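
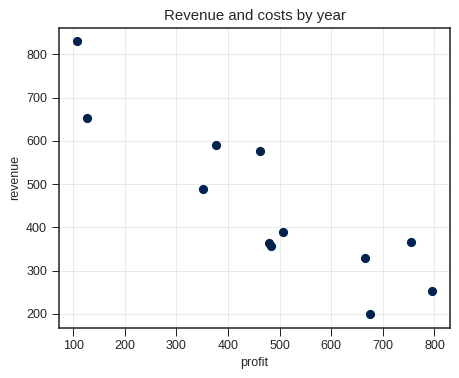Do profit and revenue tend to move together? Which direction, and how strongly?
negative, strong

Points are negatively correlated; strong (|r| ≈ 0.9).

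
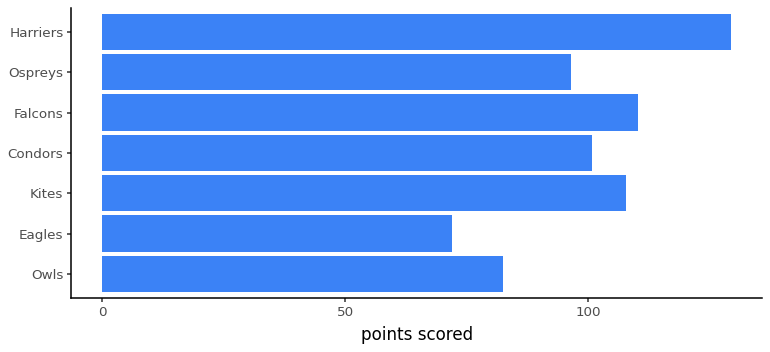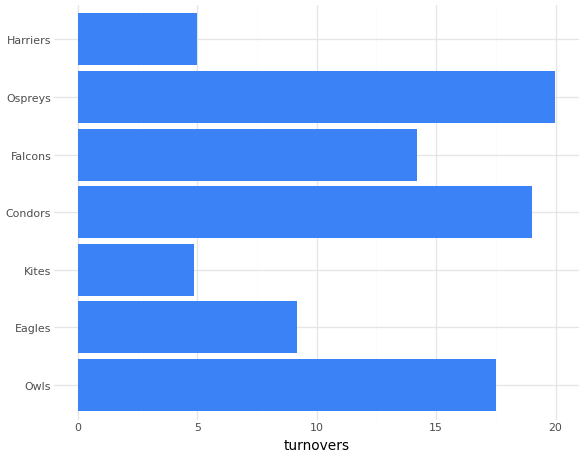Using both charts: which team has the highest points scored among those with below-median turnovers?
Chart 2 median turnovers ≈ 14; below-median teams: Eagles, Kites, Harriers. Among those, Harriers has the highest points scored (≈ 120).

Harriers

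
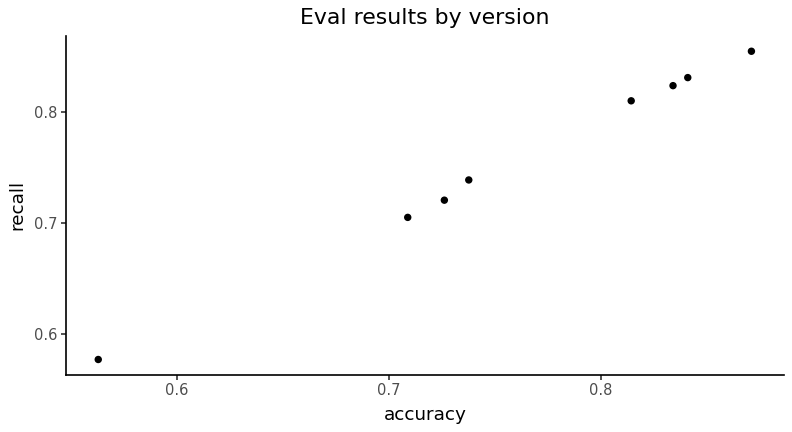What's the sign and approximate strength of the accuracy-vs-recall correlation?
positive, strong

Points are positively correlated; strong (|r| ≈ 1.0).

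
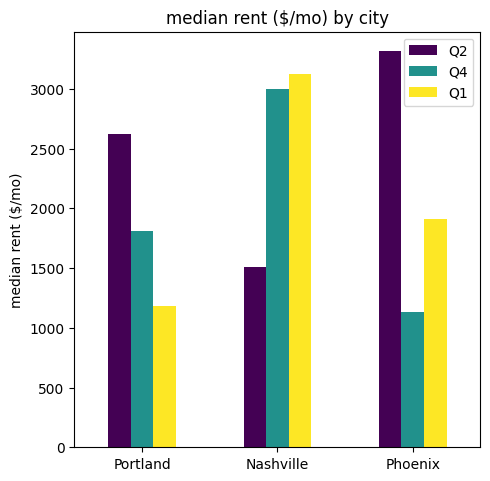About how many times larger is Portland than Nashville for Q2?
Portland ≈ 2500, Nashville ≈ 1500; 2500/1500 ≈ 1.67.

≈ 1.67×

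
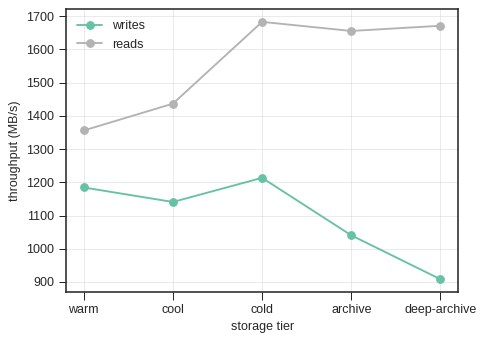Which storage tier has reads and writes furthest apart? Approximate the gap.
deep-archive: reads ≈ 1700, writes ≈ 900 → gap ≈ 800. Next-largest (archive) is only ≈ 700.

deep-archive, ≈ 800 MB/s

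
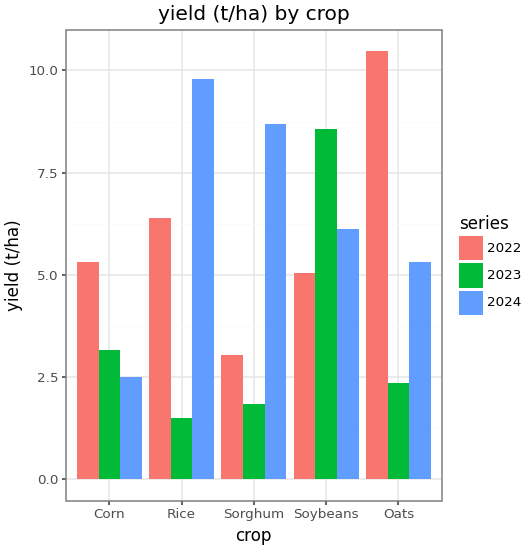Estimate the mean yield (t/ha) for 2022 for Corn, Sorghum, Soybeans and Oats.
≈ 6

(5 + 3 + 5 + 10) / 4 ≈ 6.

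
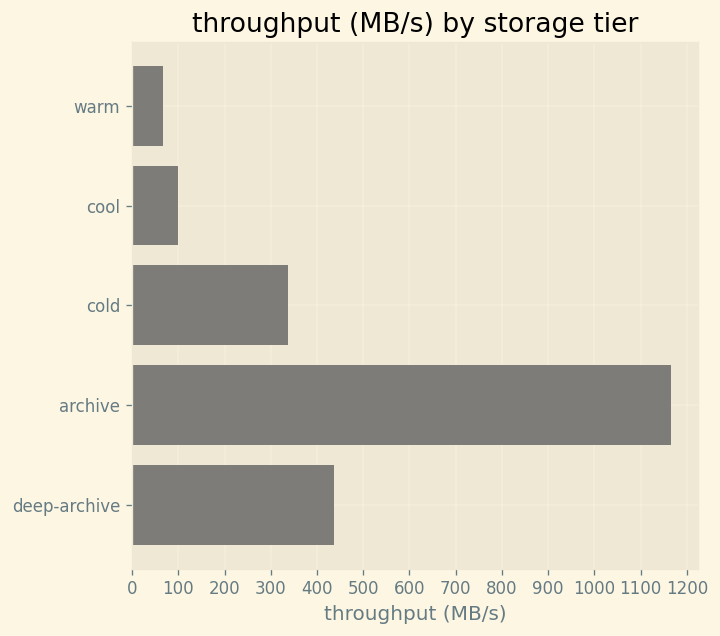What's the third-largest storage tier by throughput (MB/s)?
Top 4: archive ≈ 1200, deep-archive ≈ 400, cold ≈ 300, cool ≈ 100.

cold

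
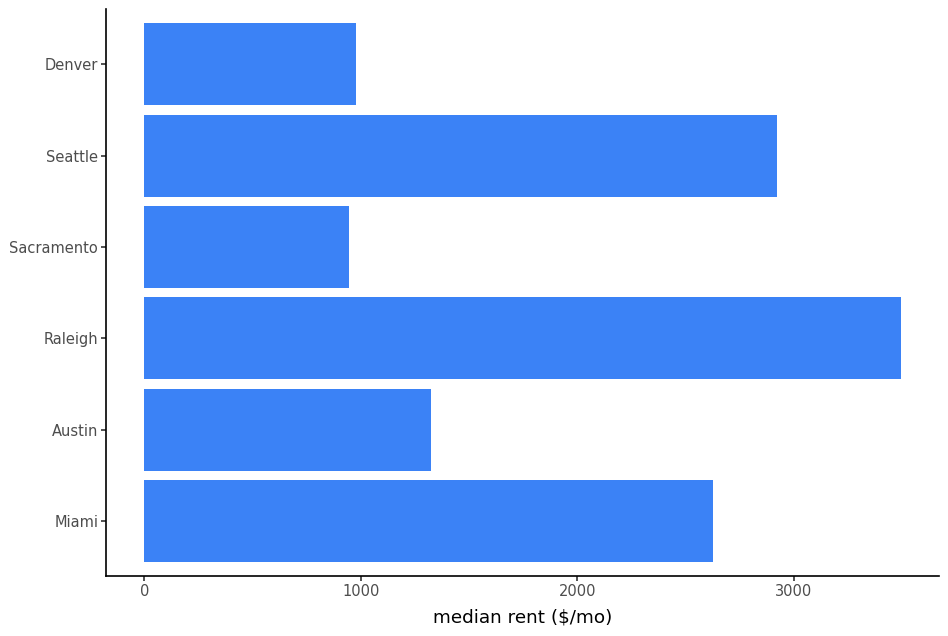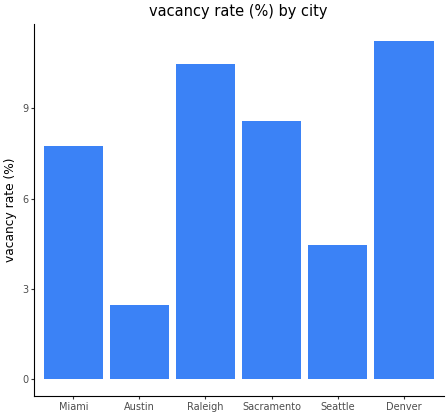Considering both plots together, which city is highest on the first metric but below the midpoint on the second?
Seattle

Chart 2 median vacancy rate (%) ≈ 8; below-median cities: Miami, Austin, Seattle. Among those, Seattle has the highest median rent ($/mo) (≈ 3000).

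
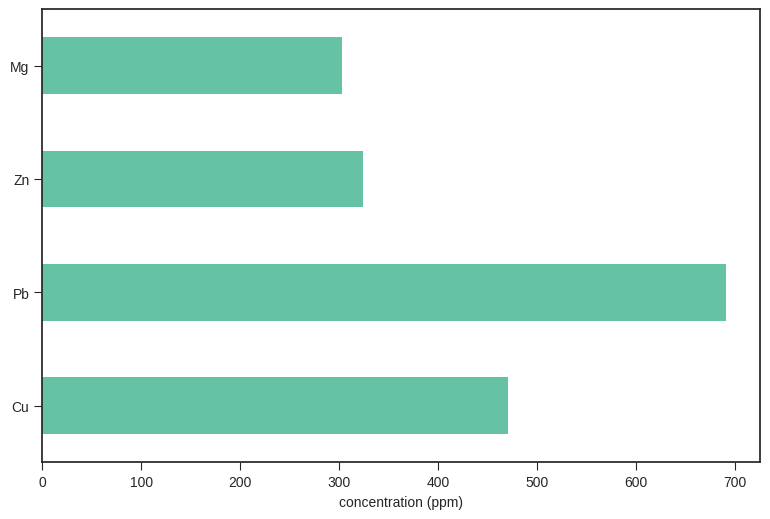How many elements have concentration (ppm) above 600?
Above 600: Pb.

1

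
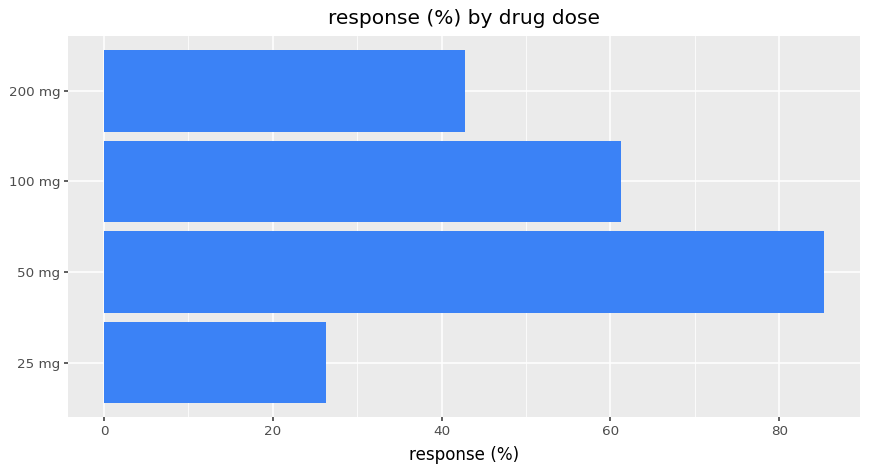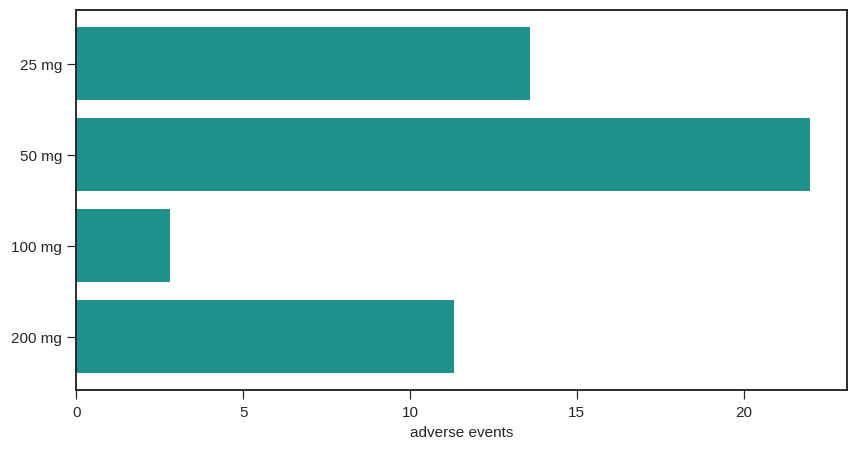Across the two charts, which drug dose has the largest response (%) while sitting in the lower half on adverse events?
100 mg

Chart 2 median adverse events ≈ 10; below-median drug doses: 100 mg, 200 mg. Among those, 100 mg has the highest response (%) (≈ 60).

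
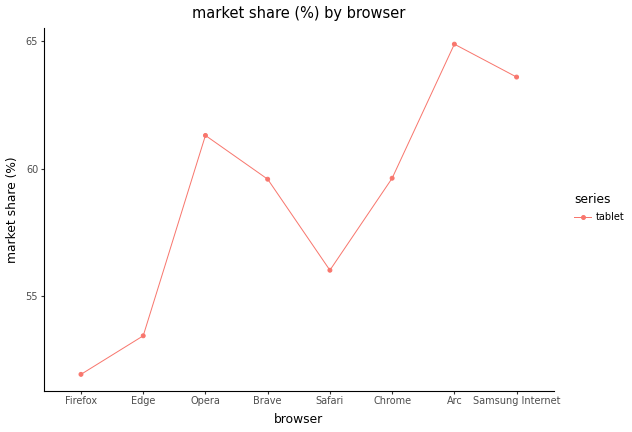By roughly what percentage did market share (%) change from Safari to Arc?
Safari ≈ 56, Arc ≈ 64; (64 − 56) / 56 ≈ +14.3%.

≈ +14.3%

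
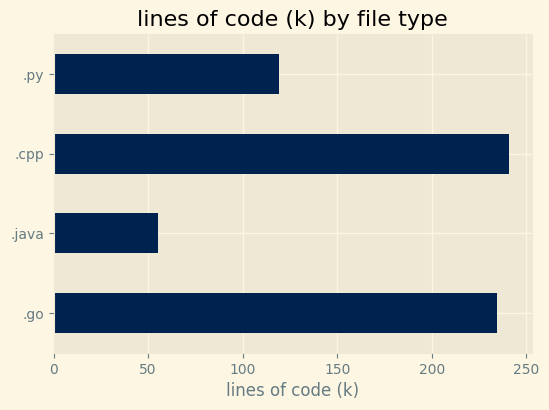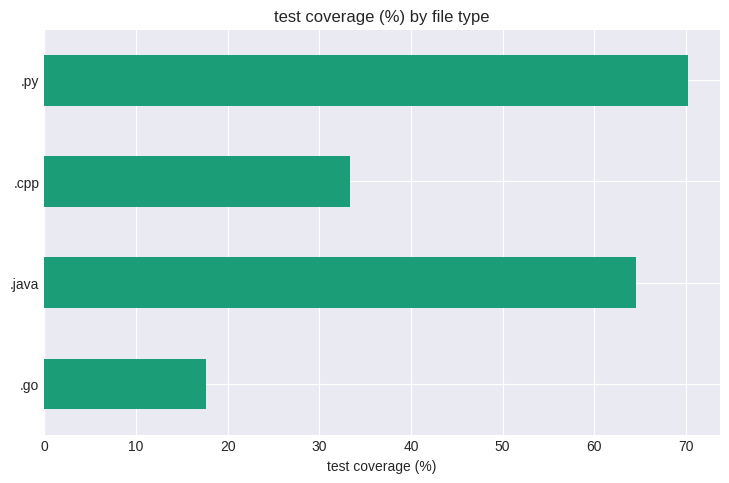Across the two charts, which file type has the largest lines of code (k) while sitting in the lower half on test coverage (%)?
Chart 2 median test coverage (%) ≈ 50; below-median file types: .go, .cpp. Among those, .cpp has the highest lines of code (k) (≈ 250).

.cpp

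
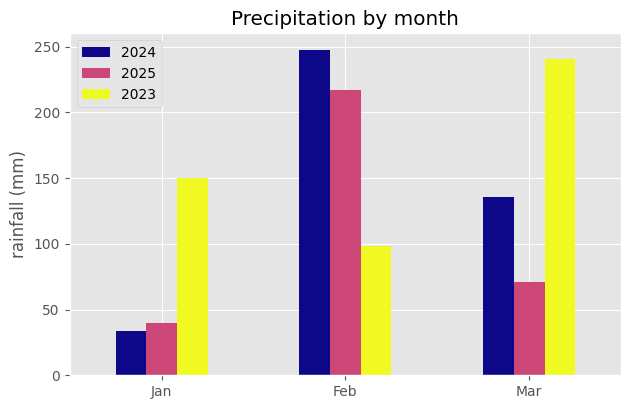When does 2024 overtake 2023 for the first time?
Feb

Jan: 2024 ≈ 25 vs 2023 ≈ 150 (not yet); Feb: 2024 ≈ 250 vs 2023 ≈ 100 (first crossover).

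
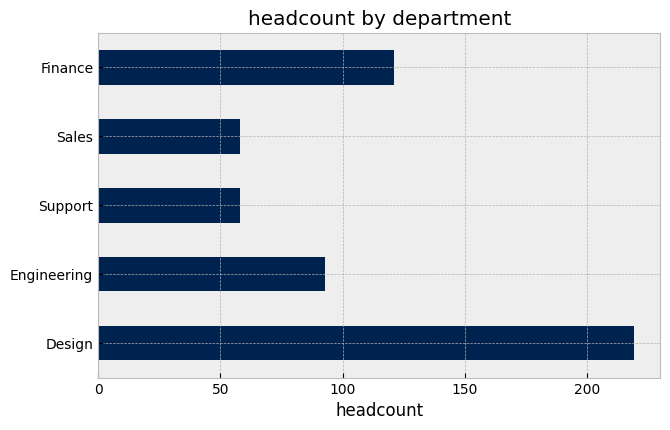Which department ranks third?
Top 4: Design ≈ 220, Finance ≈ 120, Engineering ≈ 100, Sales ≈ 60.

Engineering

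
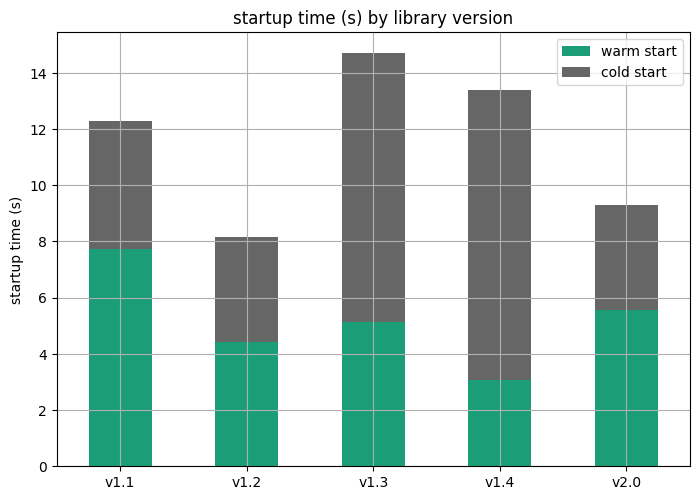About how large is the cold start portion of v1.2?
≈ 4

cold start top ≈ 8, bottom ≈ 4; segment ≈ 4.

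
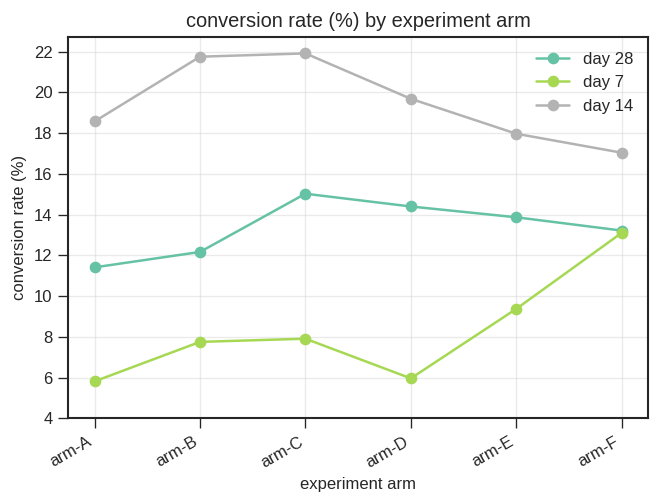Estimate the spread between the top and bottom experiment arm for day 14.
Max arm-C ≈ 22, min arm-F ≈ 18; range ≈ 4.

≈ 4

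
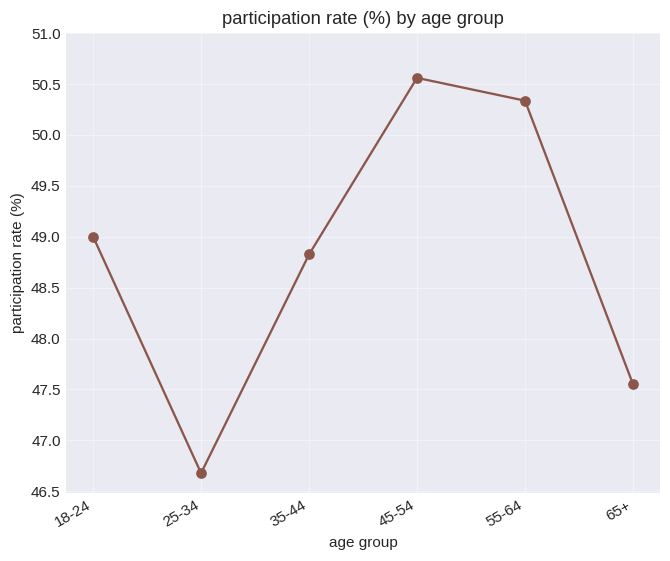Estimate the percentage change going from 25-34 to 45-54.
≈ +8.6%

25-34 ≈ 46.5, 45-54 ≈ 50.5; (50.5 − 46.5) / 46.5 ≈ +8.6%.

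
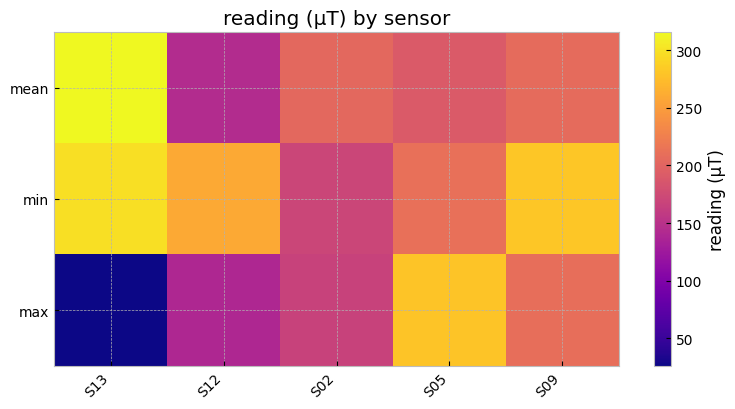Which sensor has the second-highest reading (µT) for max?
Top 3 for max: S05 ≈ 275, S09 ≈ 200, S02 ≈ 175.

S09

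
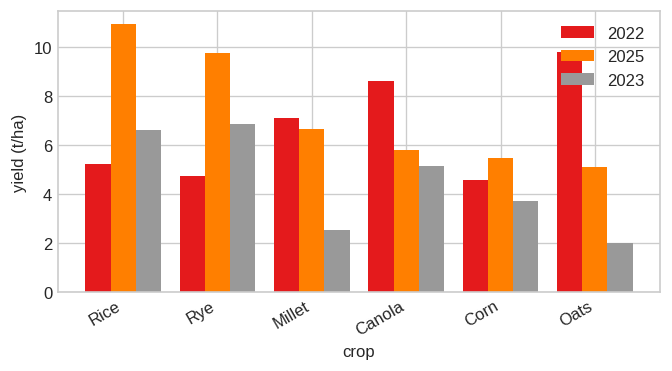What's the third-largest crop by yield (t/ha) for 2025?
Millet

Top 4 for 2025: Rice ≈ 11, Rye ≈ 10, Millet ≈ 7, Canola ≈ 6.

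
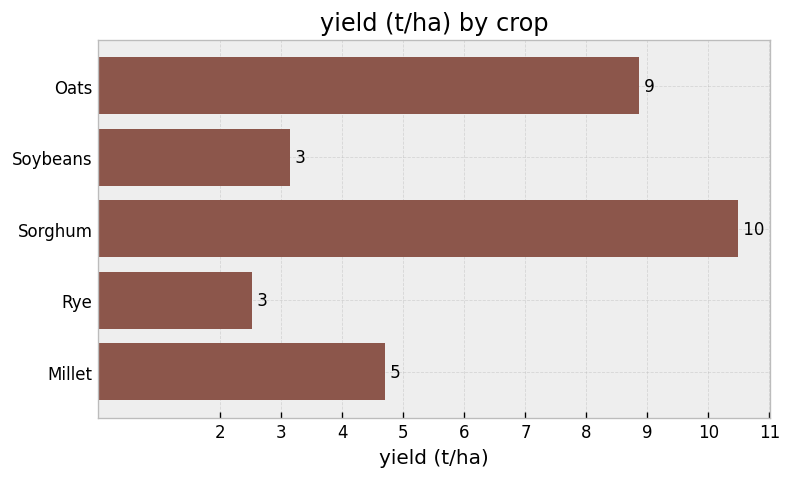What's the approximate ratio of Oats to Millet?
≈ 1.8×

Oats ≈ 9, Millet ≈ 5; 9/5 ≈ 1.8.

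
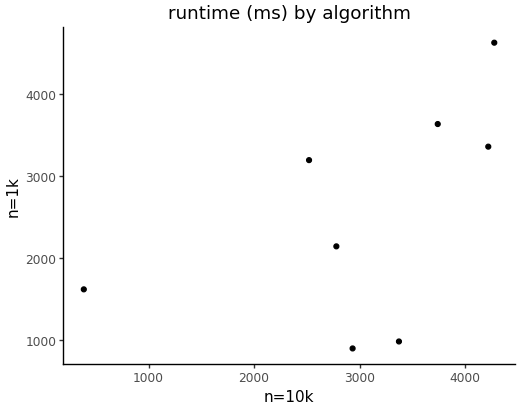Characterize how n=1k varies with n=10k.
positive, moderate

Points are positively correlated; moderate (|r| ≈ 0.5).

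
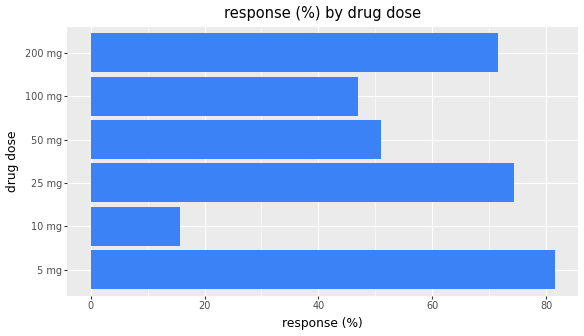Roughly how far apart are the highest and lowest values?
Max 5 mg ≈ 80, min 10 mg ≈ 20; range ≈ 60.

≈ 60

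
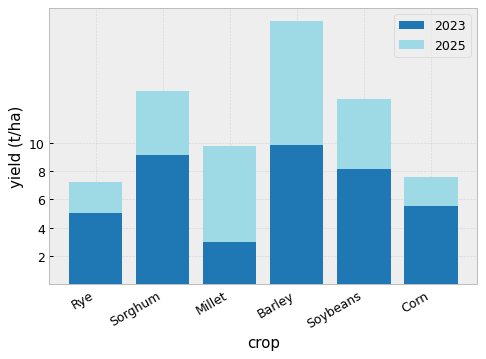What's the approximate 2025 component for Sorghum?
2025 top ≈ 14, bottom ≈ 10; segment ≈ 4.

≈ 4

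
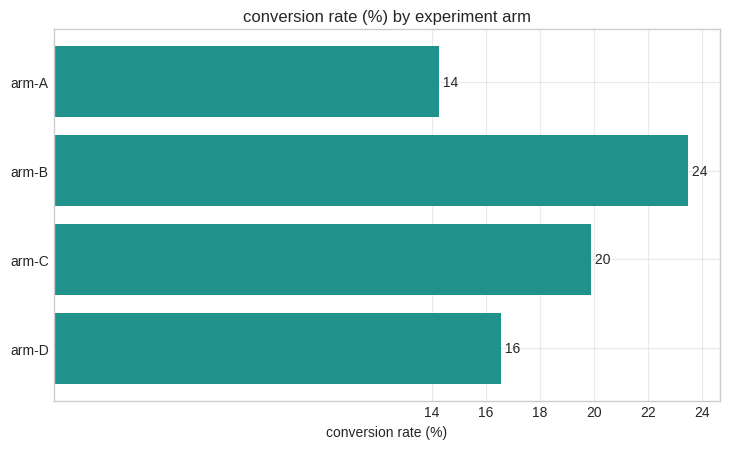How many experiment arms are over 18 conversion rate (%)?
2

Above 18: arm-B, arm-C.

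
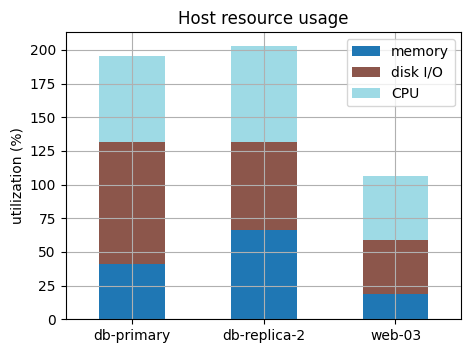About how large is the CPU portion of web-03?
≈ 40

CPU top ≈ 100, bottom ≈ 60; segment ≈ 40.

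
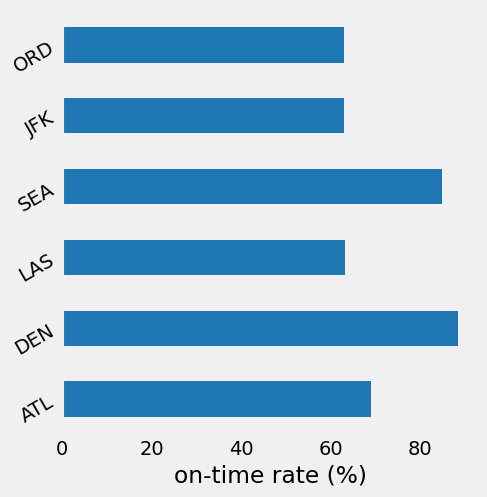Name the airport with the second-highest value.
Top 3: DEN ≈ 90, SEA ≈ 80, ATL ≈ 70.

SEA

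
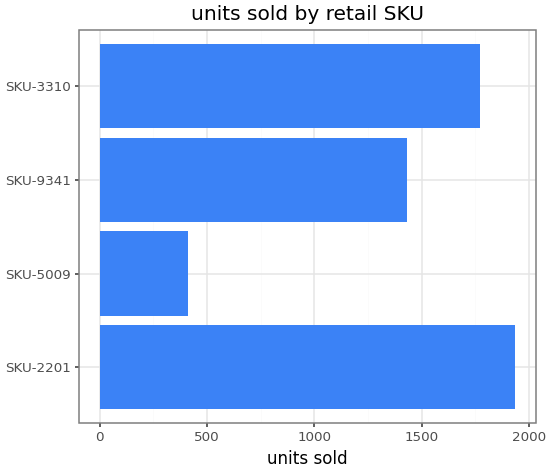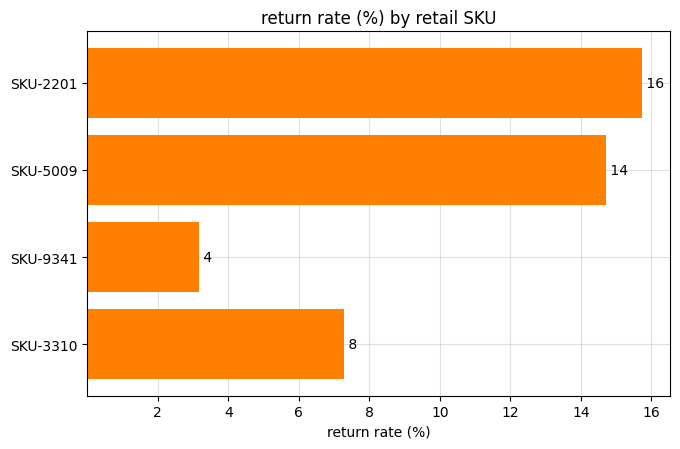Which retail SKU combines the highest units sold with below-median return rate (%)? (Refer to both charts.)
SKU-3310

Chart 2 median return rate (%) ≈ 12; below-median retail SKUs: SKU-9341, SKU-3310. Among those, SKU-3310 has the highest units sold (≈ 1800).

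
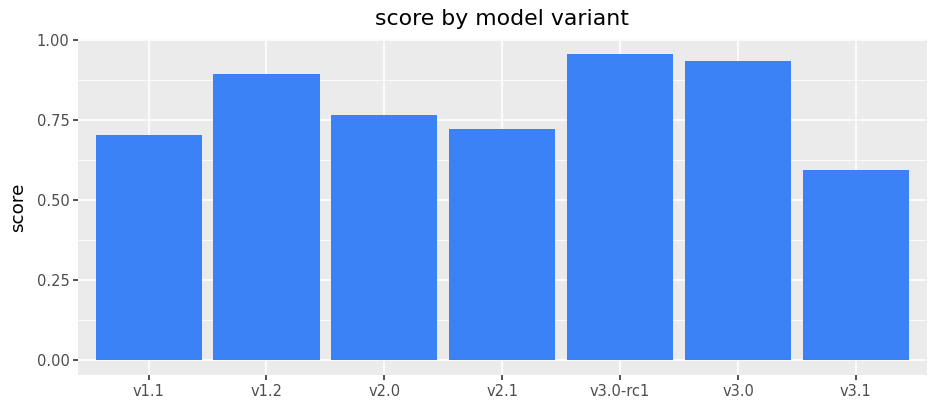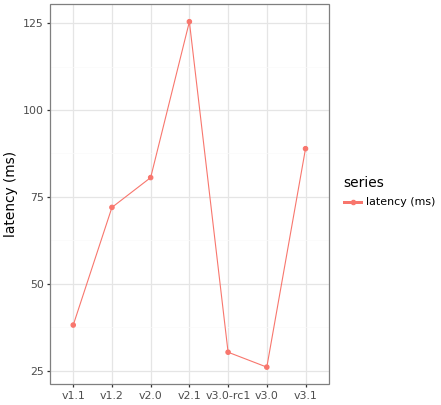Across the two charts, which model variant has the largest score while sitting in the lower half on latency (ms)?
Chart 2 median latency (ms) ≈ 80; below-median model variants: v1.1, v3.0-rc1, v3.0. Among those, v3.0-rc1 has the highest score (≈ 1).

v3.0-rc1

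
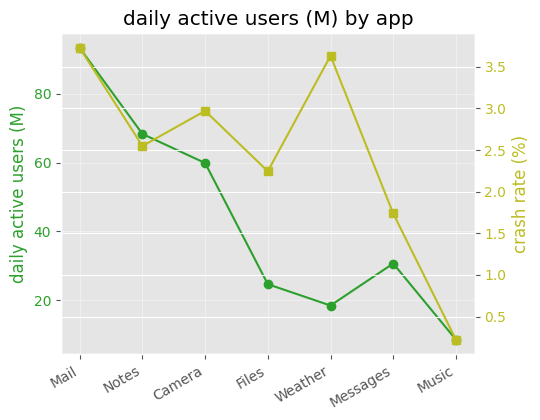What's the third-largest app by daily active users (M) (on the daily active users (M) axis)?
Top 4 (on the daily active users (M) axis): Mail ≈ 90, Notes ≈ 70, Camera ≈ 60, Messages ≈ 30.

Camera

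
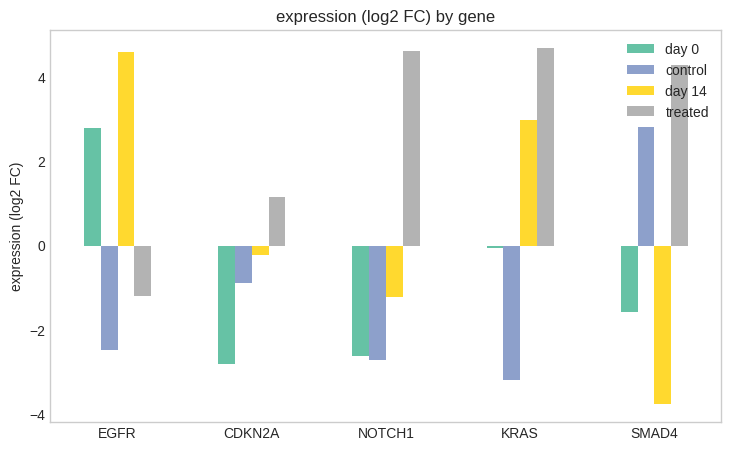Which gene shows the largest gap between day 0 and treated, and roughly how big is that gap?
NOTCH1, ≈ 8 log2 FC

NOTCH1: day 0 ≈ -3, treated ≈ 5 → gap ≈ 8. Next-largest (SMAD4) is only ≈ 6.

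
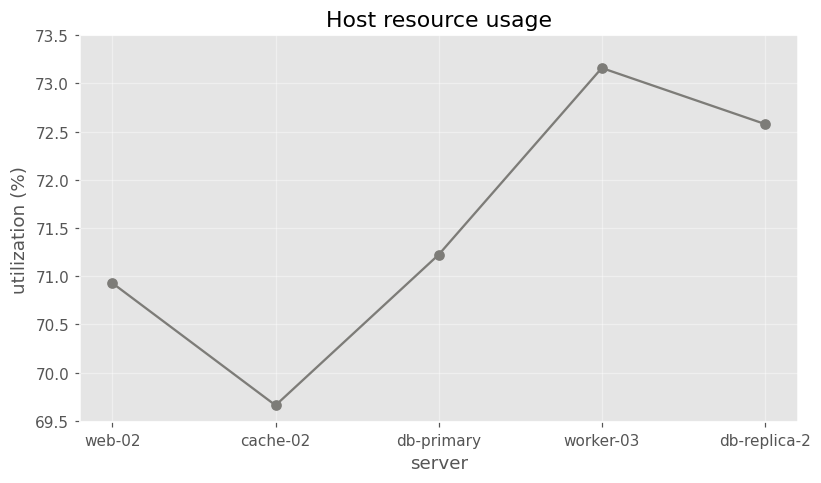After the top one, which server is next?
Top 3: worker-03 ≈ 73.0, db-replica-2 ≈ 72.5, db-primary ≈ 71.0.

db-replica-2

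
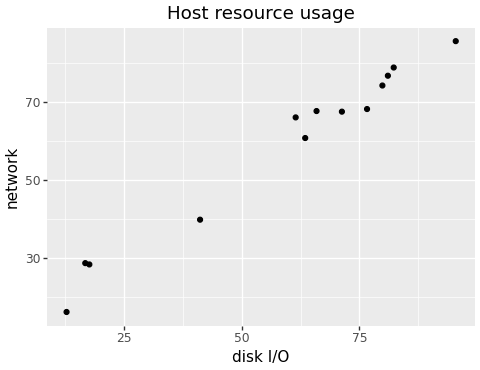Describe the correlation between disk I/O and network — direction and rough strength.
positive, strong

Points are positively correlated; strong (|r| ≈ 1.0).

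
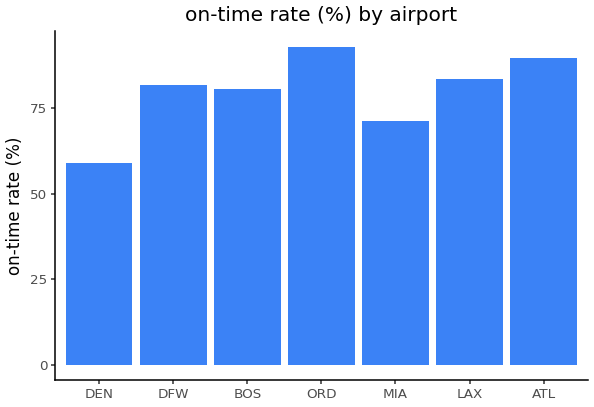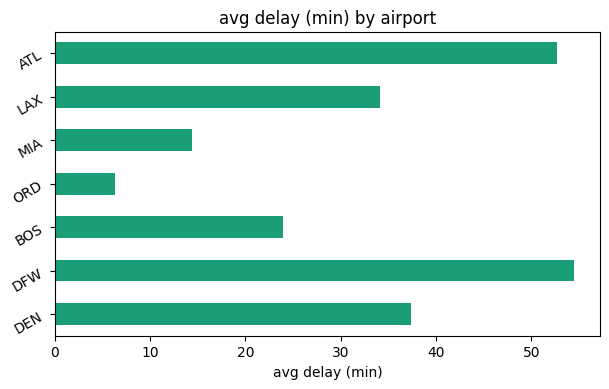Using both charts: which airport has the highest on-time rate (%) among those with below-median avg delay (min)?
ORD

Chart 2 median avg delay (min) ≈ 35; below-median airports: BOS, ORD, MIA. Among those, ORD has the highest on-time rate (%) (≈ 90).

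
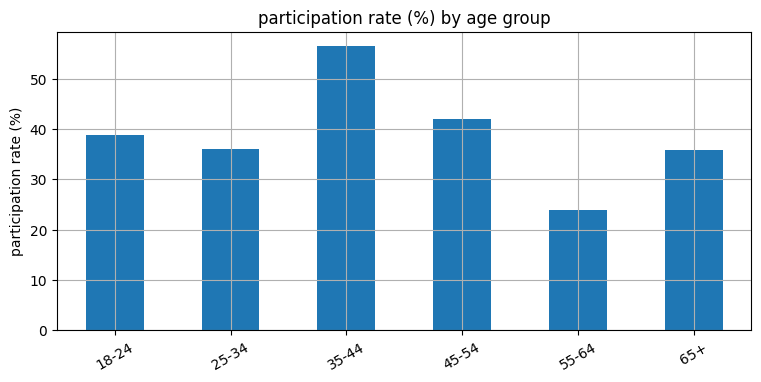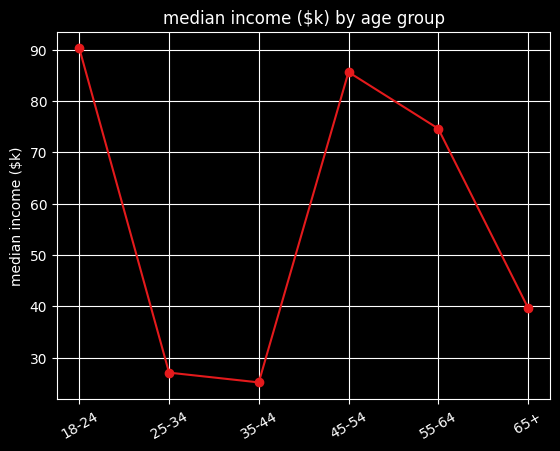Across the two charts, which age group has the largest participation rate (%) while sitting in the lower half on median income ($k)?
35-44

Chart 2 median median income ($k) ≈ 60; below-median age groups: 25-34, 35-44, 65+. Among those, 35-44 has the highest participation rate (%) (≈ 60).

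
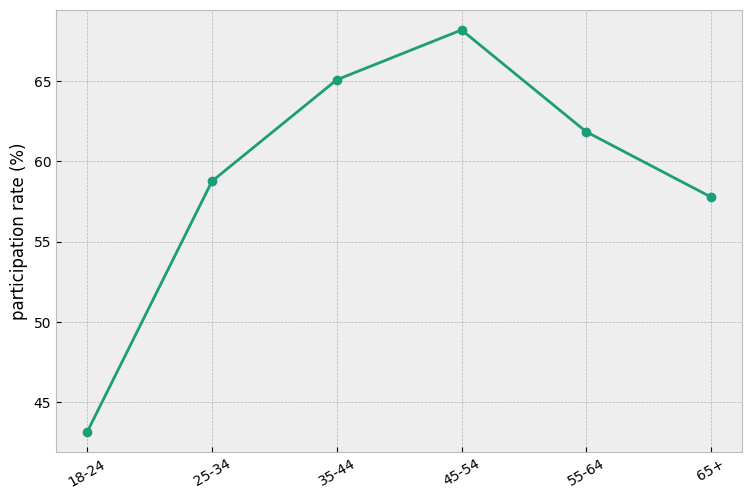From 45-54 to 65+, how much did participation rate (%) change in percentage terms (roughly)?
45-54 ≈ 70, 65+ ≈ 60; (60 − 70) / 70 ≈ -14.3%.

≈ -14.3%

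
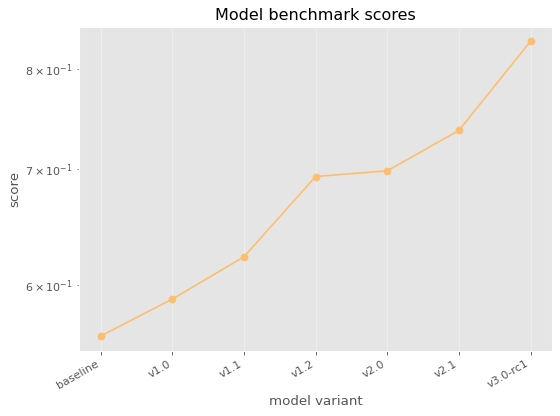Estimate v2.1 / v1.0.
≈ 1.25×

v2.1 ≈ 0.75, v1.0 ≈ 0.60; 0.75/0.60 ≈ 1.25.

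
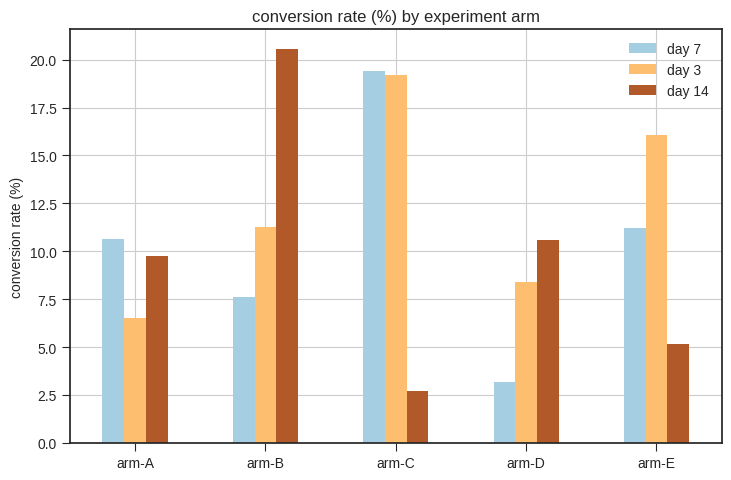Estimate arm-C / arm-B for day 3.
≈ 1.67×

arm-C ≈ 20, arm-B ≈ 12; 20/12 ≈ 1.67.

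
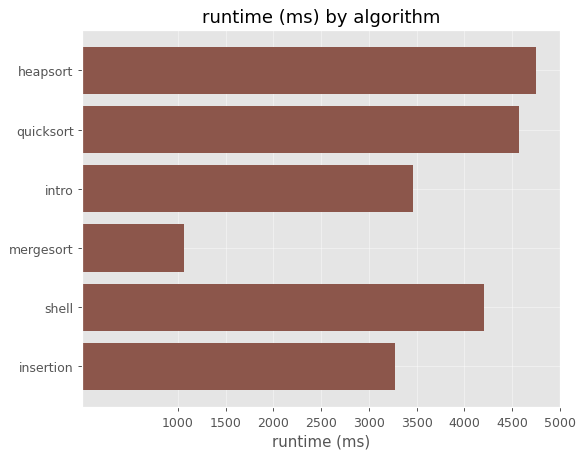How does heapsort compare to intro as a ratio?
≈ 1.29×

heapsort ≈ 4500, intro ≈ 3500; 4500/3500 ≈ 1.29.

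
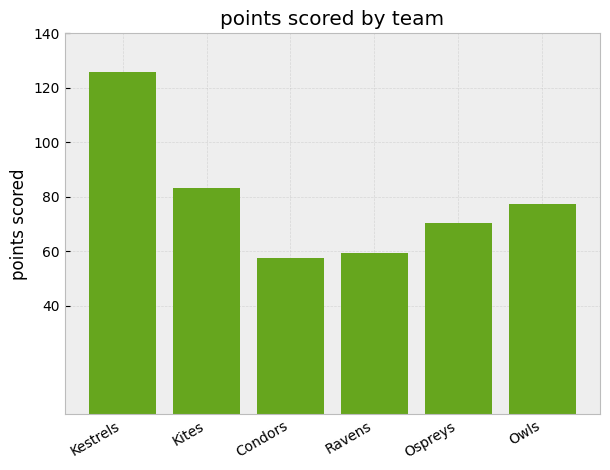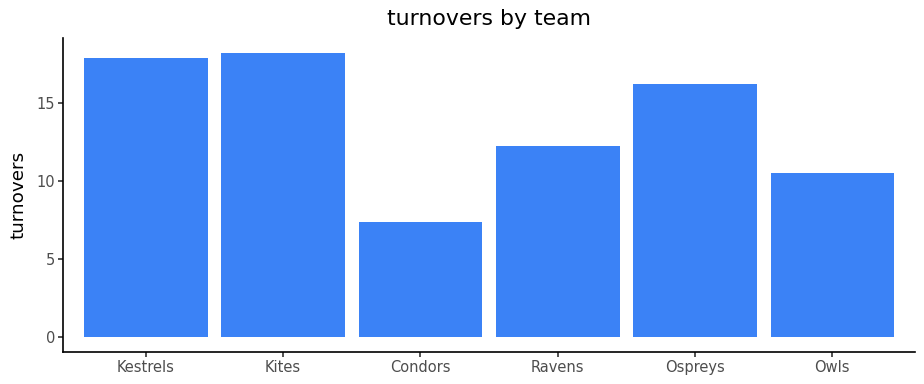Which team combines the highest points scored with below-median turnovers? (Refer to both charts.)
Owls

Chart 2 median turnovers ≈ 14; below-median teams: Condors, Ravens, Owls. Among those, Owls has the highest points scored (≈ 80).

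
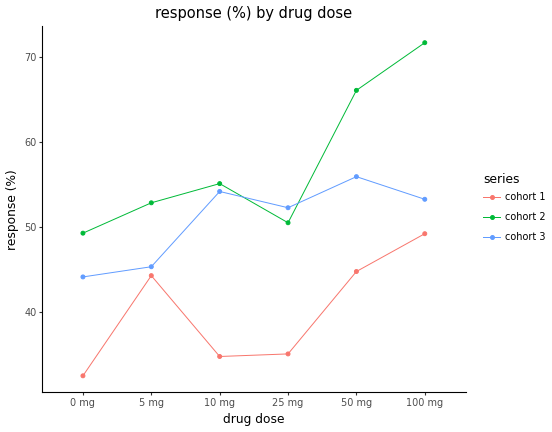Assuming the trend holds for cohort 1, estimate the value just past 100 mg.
Last three: 35, 45, 50 → slope ≈ 7.5/step → next ≈ 57.5.

≈ 57.5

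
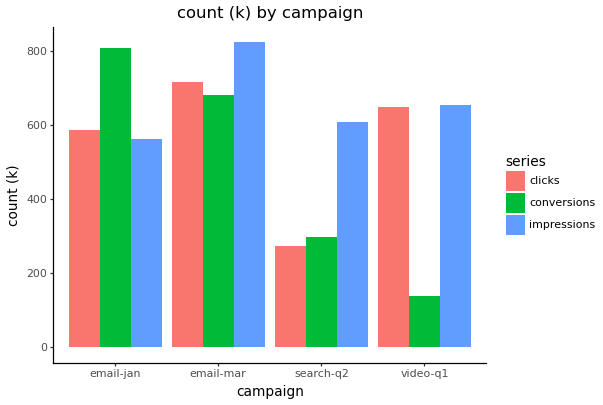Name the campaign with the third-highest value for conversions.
search-q2

Top 4 for conversions: email-jan ≈ 800, email-mar ≈ 700, search-q2 ≈ 300, video-q1 ≈ 100.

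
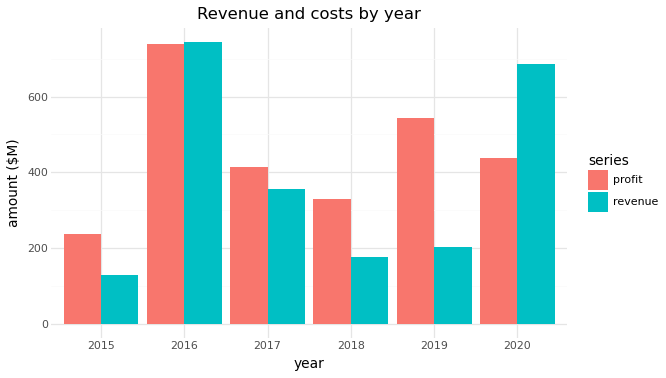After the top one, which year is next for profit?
Top 3 for profit: 2016 ≈ 700, 2019 ≈ 500, 2020 ≈ 400.

2019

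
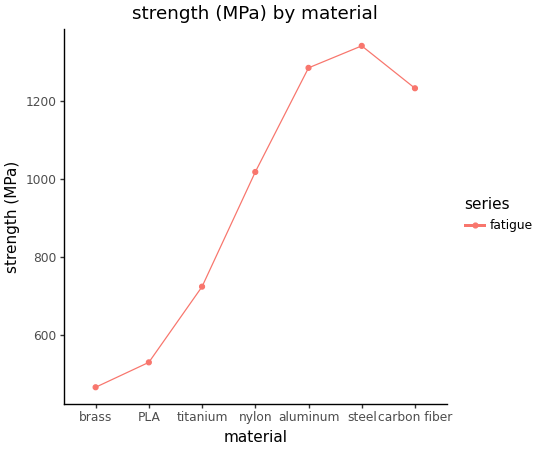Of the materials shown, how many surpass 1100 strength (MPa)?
Above 1100: aluminum, steel, carbon fiber.

3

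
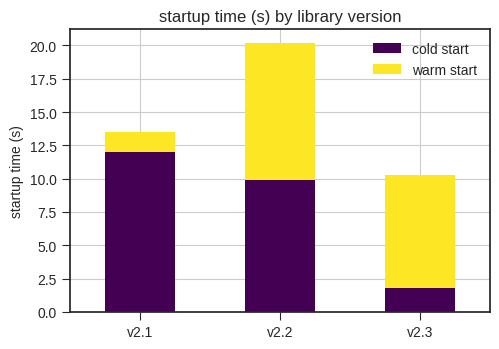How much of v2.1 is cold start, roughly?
≈ 12

cold start top ≈ 12, bottom ≈ 0; segment ≈ 12.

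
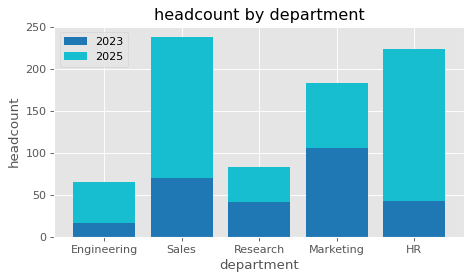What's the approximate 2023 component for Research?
2023 top ≈ 40, bottom ≈ 0; segment ≈ 40.

≈ 40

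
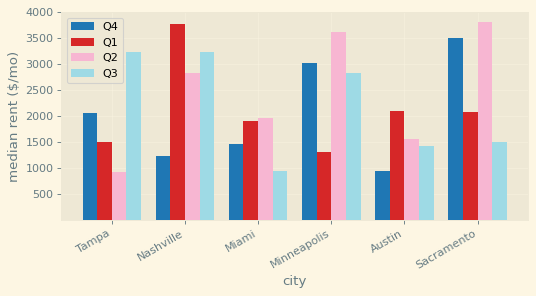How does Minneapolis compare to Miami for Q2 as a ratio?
Minneapolis ≈ 3500, Miami ≈ 2000; 3500/2000 ≈ 1.75.

≈ 1.75×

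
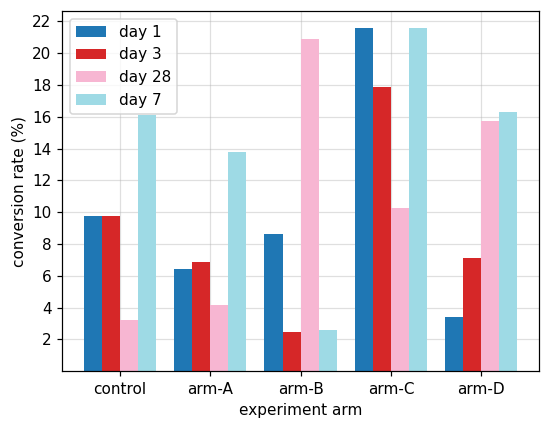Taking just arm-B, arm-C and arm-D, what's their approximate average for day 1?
≈ 11

(8 + 22 + 4) / 3 ≈ 11.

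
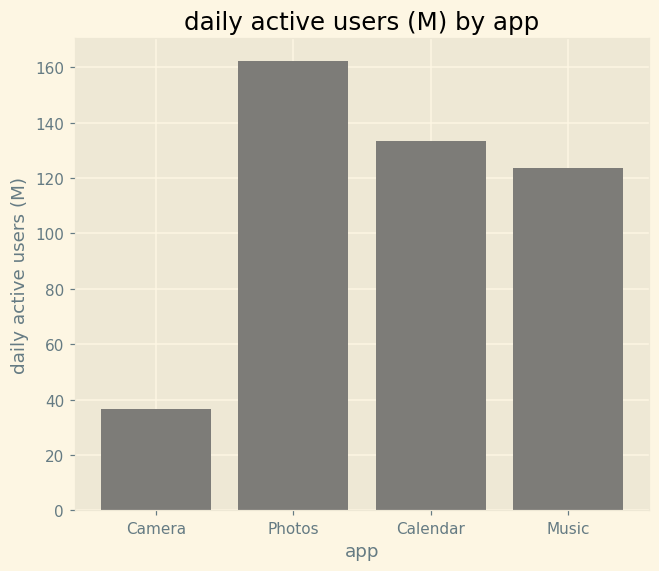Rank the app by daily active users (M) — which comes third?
Top 4: Photos ≈ 160, Calendar ≈ 140, Music ≈ 120, Camera ≈ 40.

Music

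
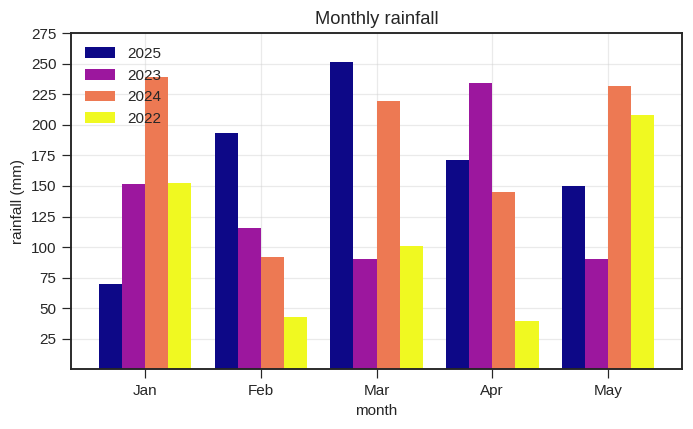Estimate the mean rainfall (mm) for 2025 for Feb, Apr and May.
(200 + 175 + 150) / 3 ≈ 175.

≈ 175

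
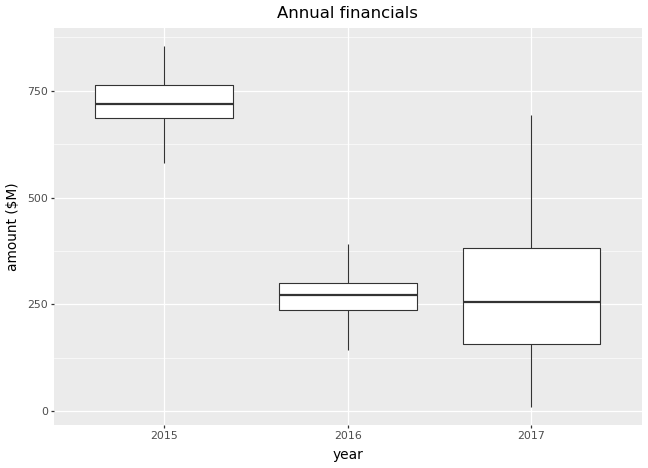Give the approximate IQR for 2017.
Q3 ≈ 400, Q1 ≈ 150; IQR ≈ 250.

≈ 250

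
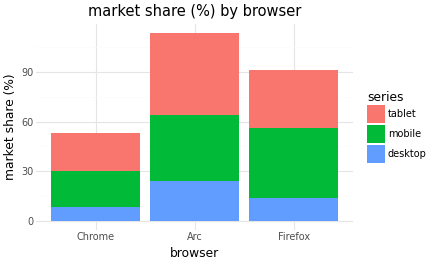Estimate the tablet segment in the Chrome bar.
tablet top ≈ 50, bottom ≈ 30; segment ≈ 20.

≈ 20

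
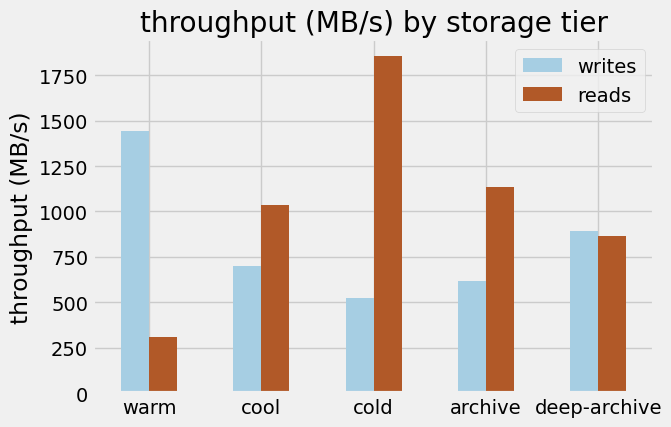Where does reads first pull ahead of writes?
warm: reads ≈ 400 vs writes ≈ 1400 (not yet); cool: reads ≈ 1000 vs writes ≈ 800 (first crossover).

cool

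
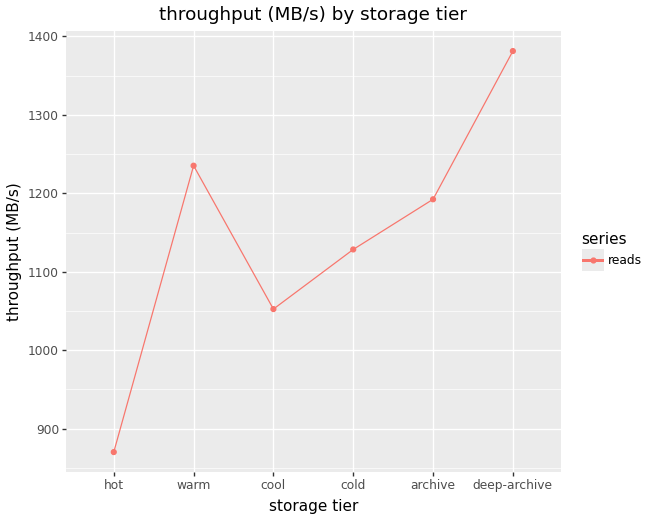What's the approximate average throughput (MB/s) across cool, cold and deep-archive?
(1050 + 1150 + 1400) / 3 ≈ 1200.

≈ 1200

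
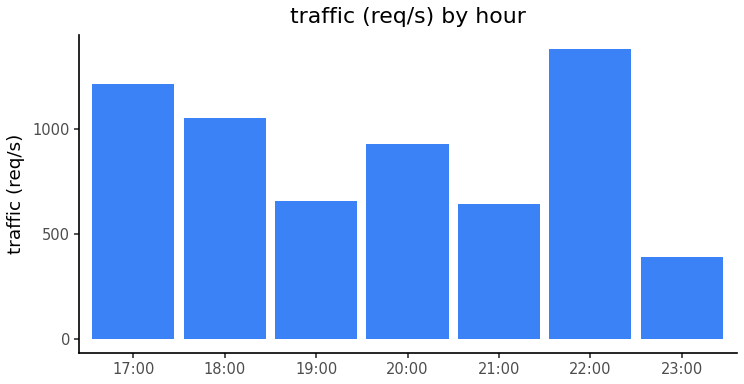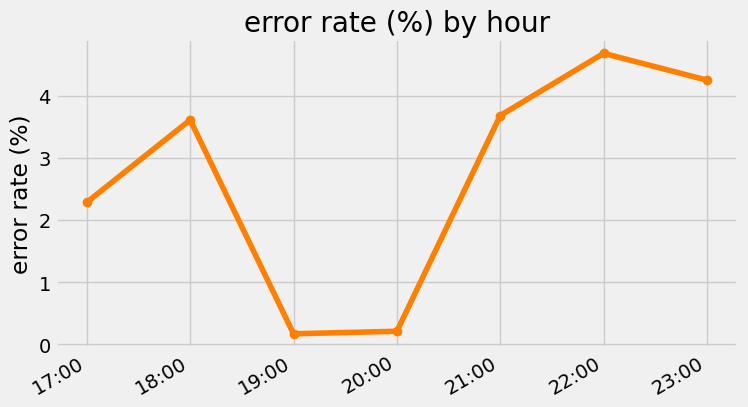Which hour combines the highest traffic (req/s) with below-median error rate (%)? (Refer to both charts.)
Chart 2 median error rate (%) ≈ 3.5; below-median hours: 17:00, 19:00, 20:00. Among those, 17:00 has the highest traffic (req/s) (≈ 1200).

17:00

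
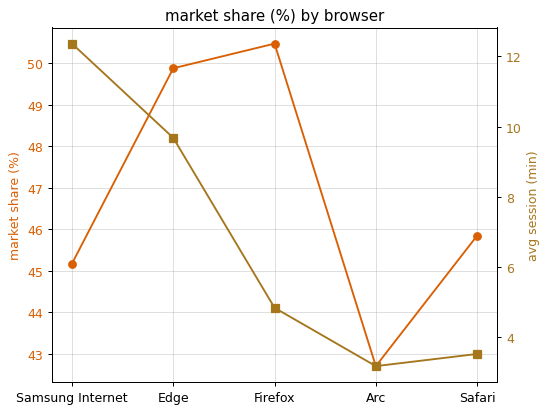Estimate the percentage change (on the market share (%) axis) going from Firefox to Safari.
≈ -8%

Firefox ≈ 50, Safari ≈ 46; (46 − 50) / 50 ≈ -8%.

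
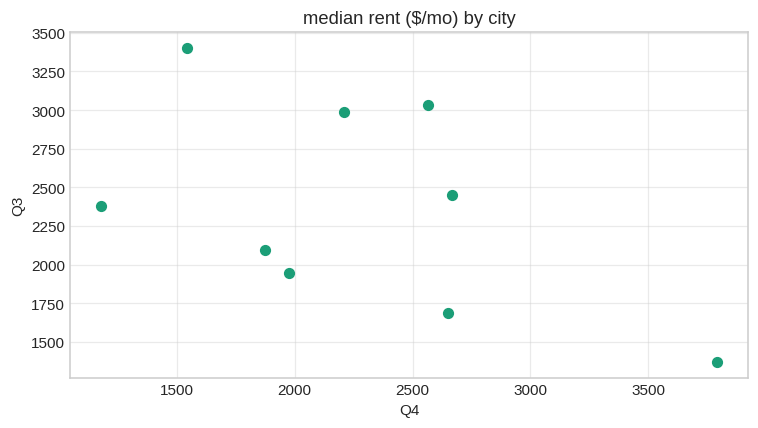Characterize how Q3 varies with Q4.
Points are negatively correlated; moderate (|r| ≈ 0.5).

negative, moderate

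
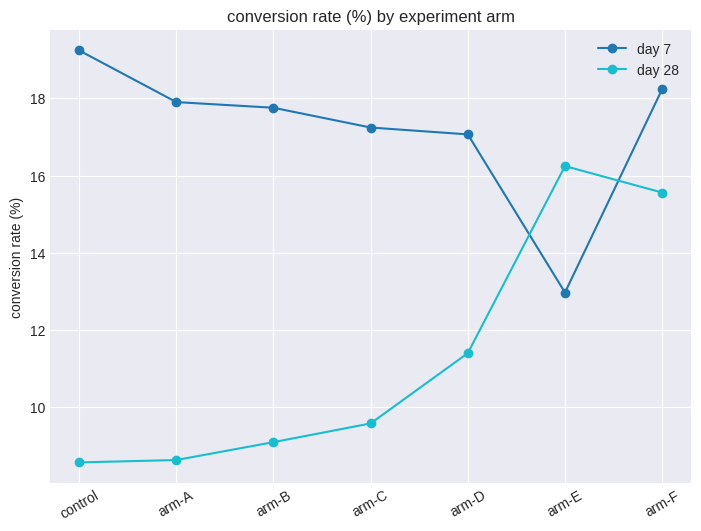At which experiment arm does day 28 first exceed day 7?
arm-D: day 28 ≈ 11 vs day 7 ≈ 17 (not yet); arm-E: day 28 ≈ 16 vs day 7 ≈ 13 (first crossover).

arm-E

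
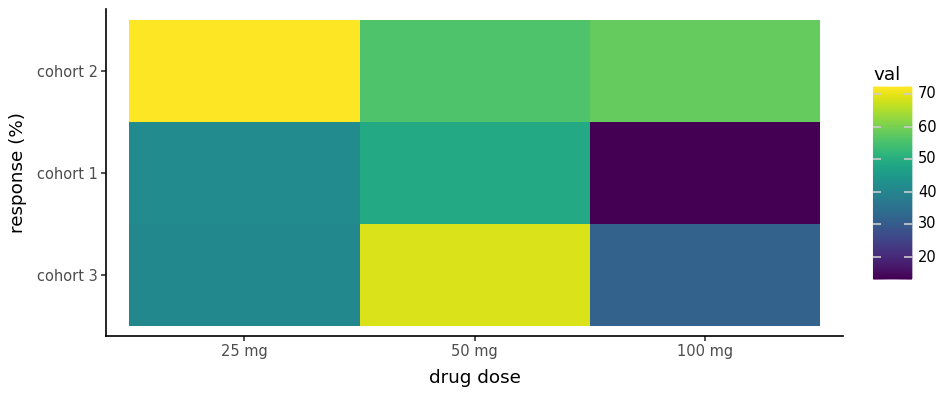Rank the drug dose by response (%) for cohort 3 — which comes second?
Top 3 for cohort 3: 50 mg ≈ 70, 25 mg ≈ 40, 100 mg ≈ 30.

25 mg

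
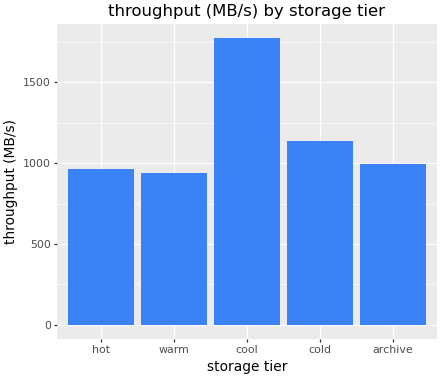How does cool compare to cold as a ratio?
≈ 1.5×

cool ≈ 1800, cold ≈ 1200; 1800/1200 ≈ 1.5.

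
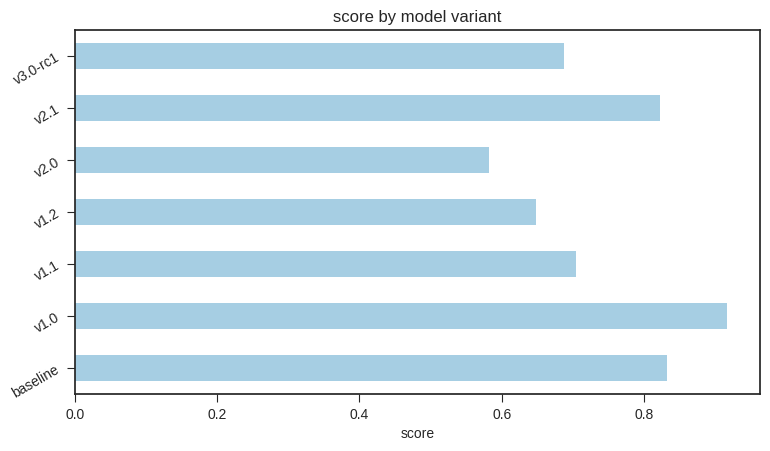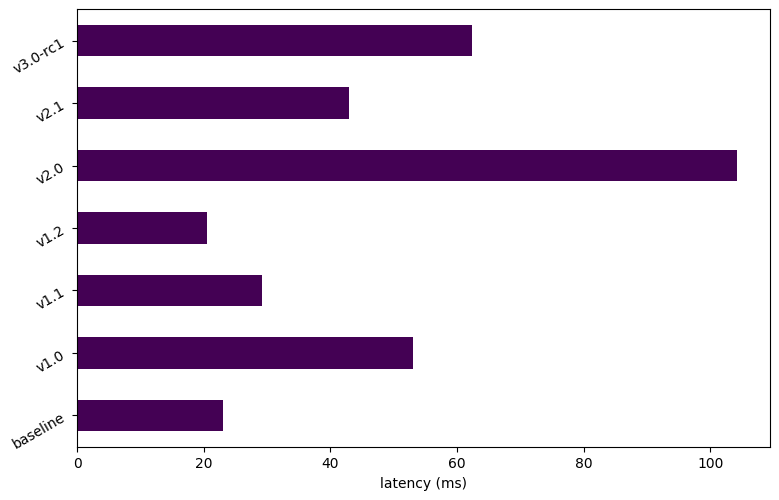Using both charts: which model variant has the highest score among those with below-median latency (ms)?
baseline

Chart 2 median latency (ms) ≈ 40; below-median model variants: baseline, v1.1, v1.2. Among those, baseline has the highest score (≈ 0.8).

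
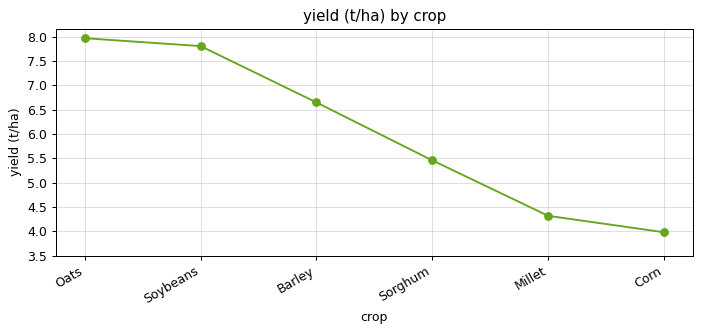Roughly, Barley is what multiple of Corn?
Barley ≈ 6.5, Corn ≈ 4.0; 6.5/4.0 ≈ 1.62.

≈ 1.62×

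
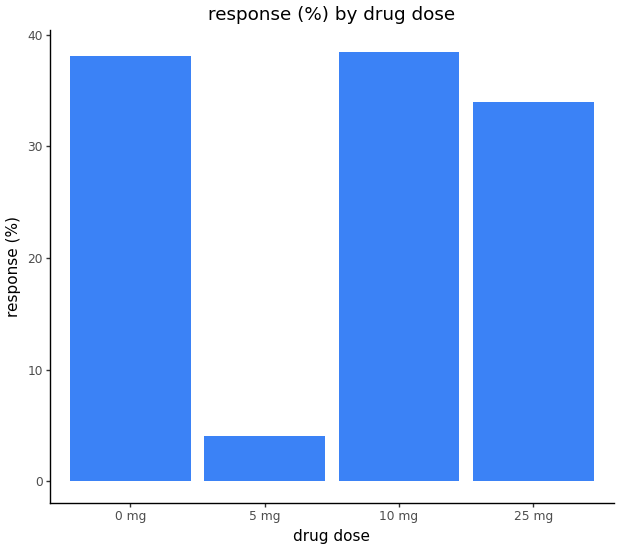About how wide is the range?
≈ 35

Max 10 mg ≈ 40, min 5 mg ≈ 5; range ≈ 35.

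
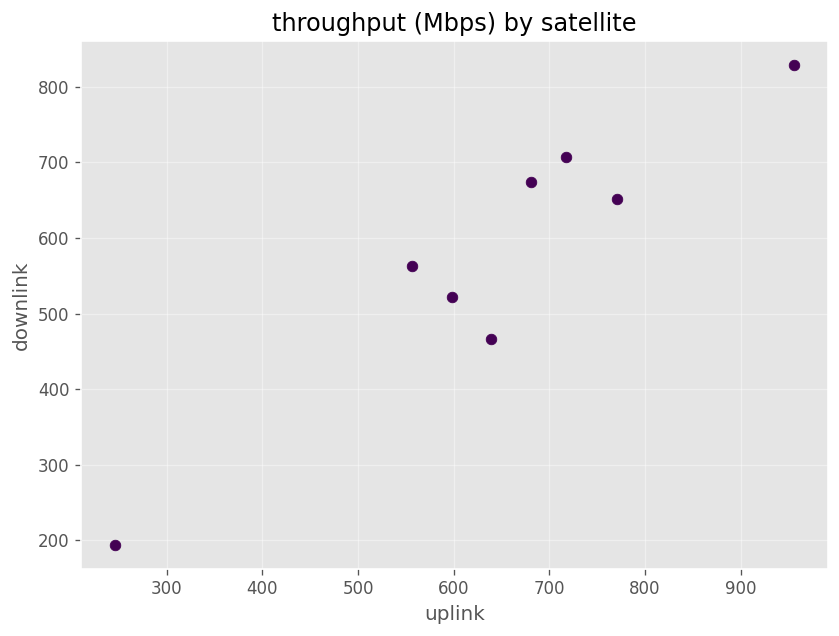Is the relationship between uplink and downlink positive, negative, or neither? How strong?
positive, strong

Points are positively correlated; strong (|r| ≈ 0.9).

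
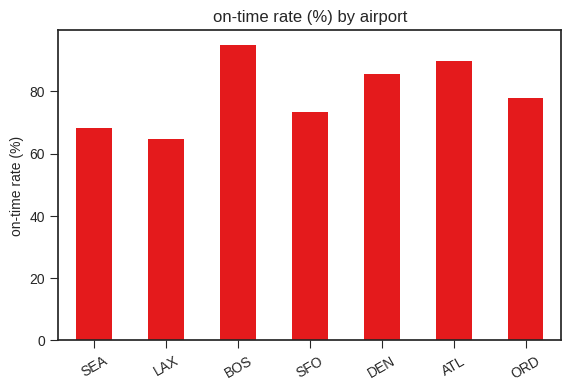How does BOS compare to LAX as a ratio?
BOS ≈ 90, LAX ≈ 60; 90/60 ≈ 1.5.

≈ 1.5×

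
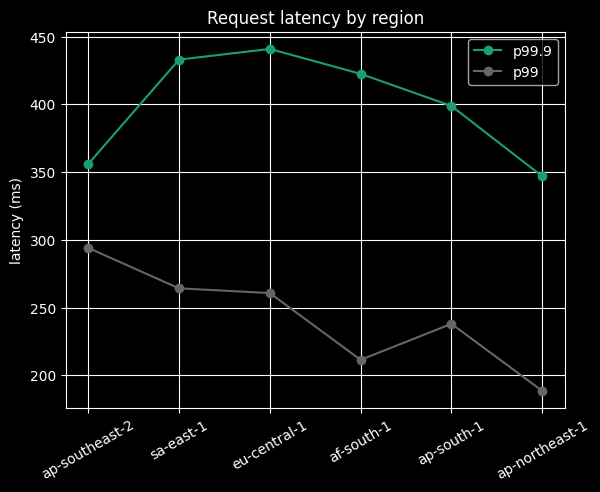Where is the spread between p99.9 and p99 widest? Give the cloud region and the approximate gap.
af-south-1: p99.9 ≈ 425, p99 ≈ 200 → gap ≈ 225. Next-largest (eu-central-1) is only ≈ 200.

af-south-1, ≈ 225 ms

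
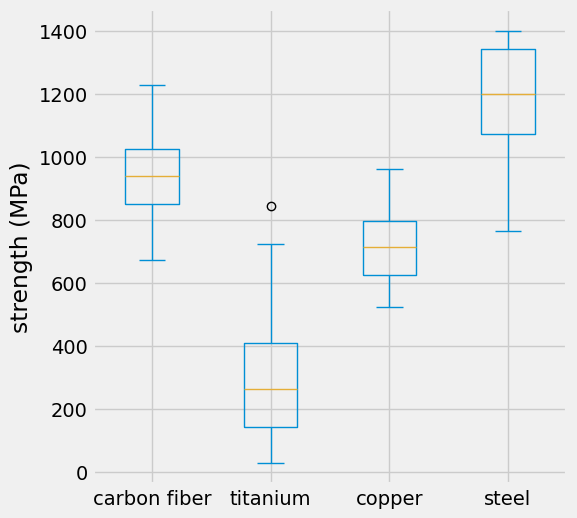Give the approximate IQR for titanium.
Q3 ≈ 400, Q1 ≈ 100; IQR ≈ 300.

≈ 300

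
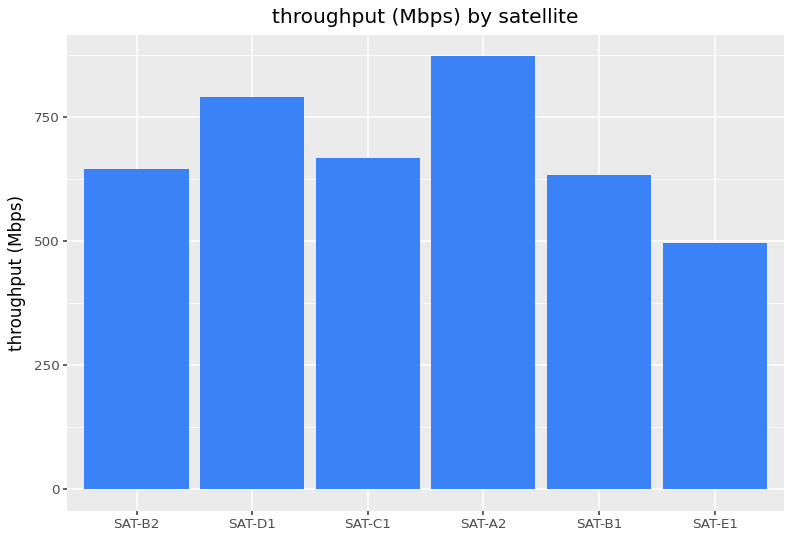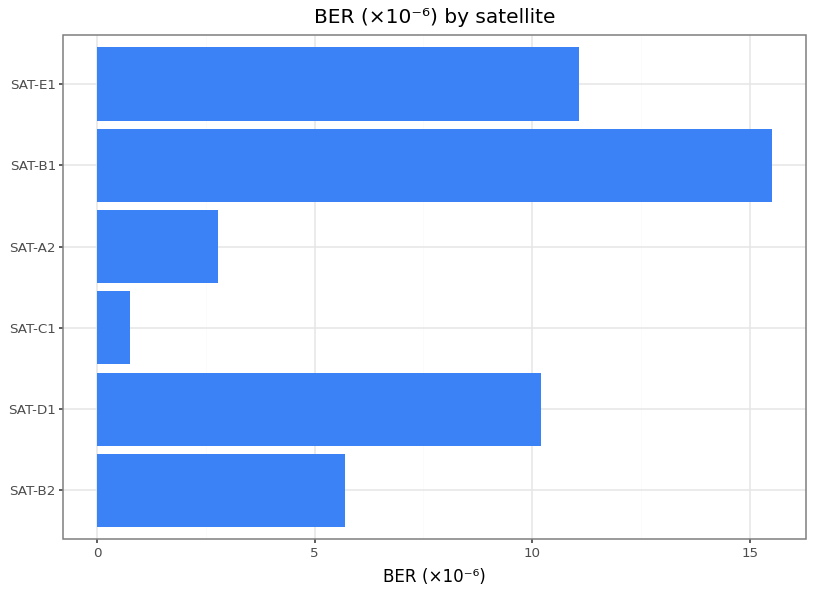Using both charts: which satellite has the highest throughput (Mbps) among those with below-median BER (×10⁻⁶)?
SAT-A2

Chart 2 median BER (×10⁻⁶) ≈ 8; below-median satellites: SAT-B2, SAT-C1, SAT-A2. Among those, SAT-A2 has the highest throughput (Mbps) (≈ 900).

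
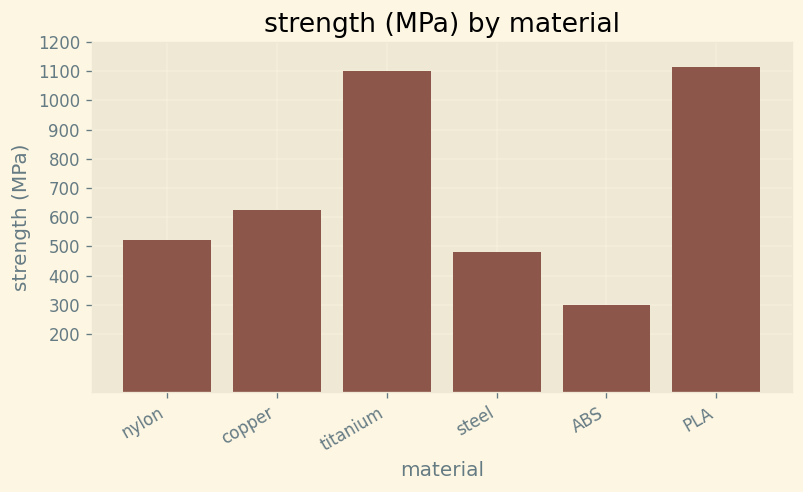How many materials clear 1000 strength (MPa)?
2

Above 1000: titanium, PLA.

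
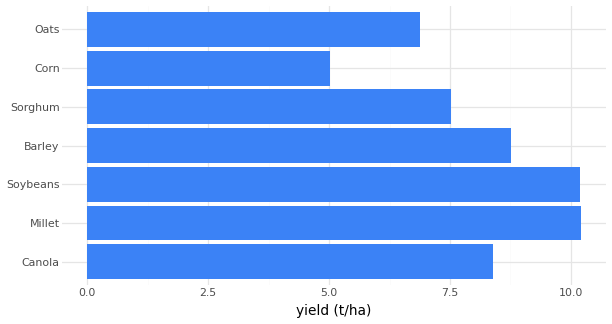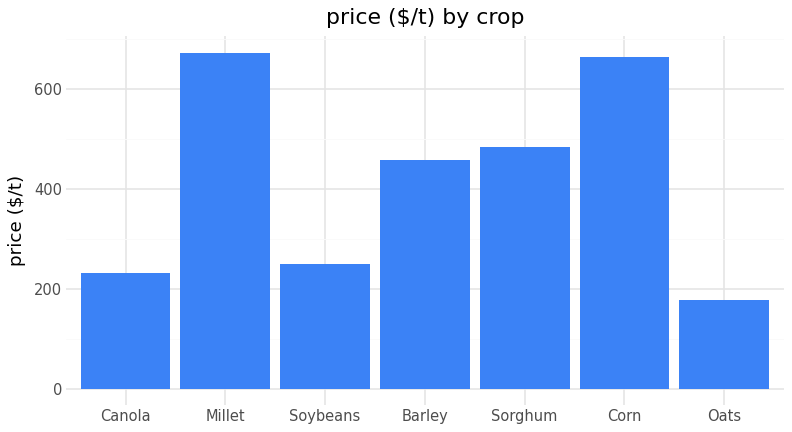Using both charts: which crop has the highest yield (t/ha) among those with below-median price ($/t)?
Chart 2 median price ($/t) ≈ 500; below-median crops: Canola, Soybeans, Oats. Among those, Soybeans has the highest yield (t/ha) (≈ 10).

Soybeans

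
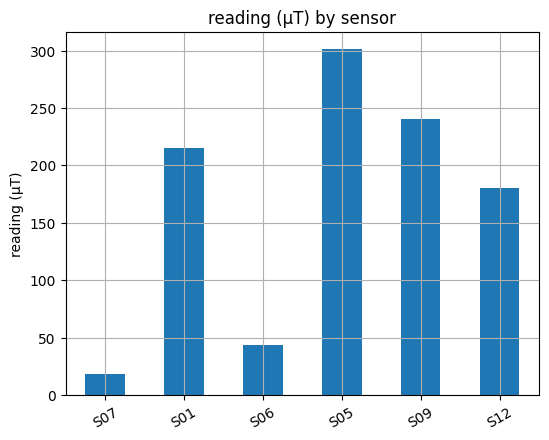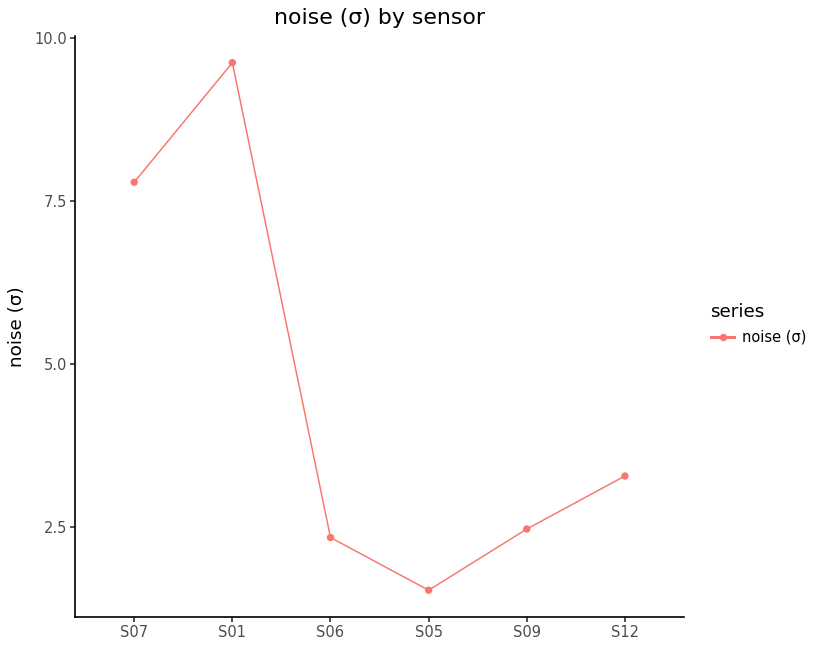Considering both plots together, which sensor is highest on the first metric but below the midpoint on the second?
S05

Chart 2 median noise (σ) ≈ 3; below-median sensors: S06, S05, S09. Among those, S05 has the highest reading (µT) (≈ 300).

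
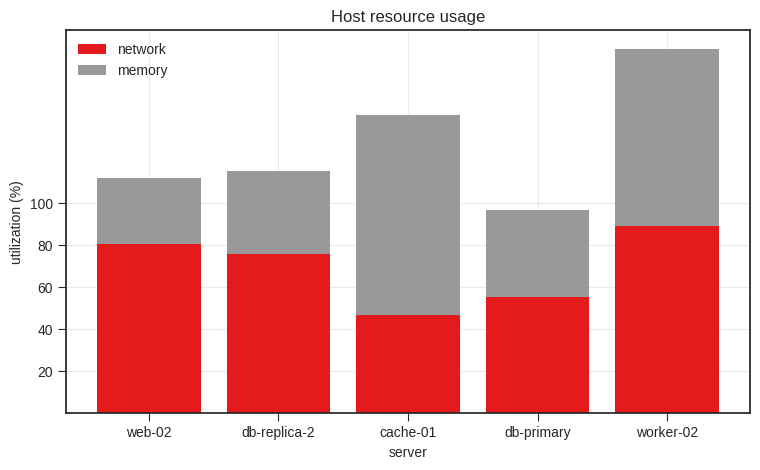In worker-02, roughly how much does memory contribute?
≈ 100

memory top ≈ 180, bottom ≈ 80; segment ≈ 100.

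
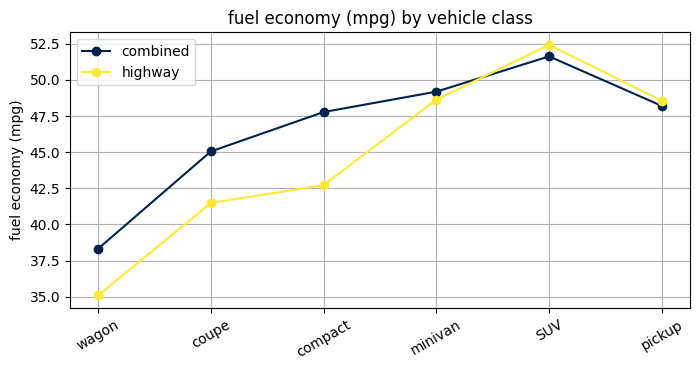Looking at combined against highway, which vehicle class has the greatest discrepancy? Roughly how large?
compact, ≈ 6 mpg

compact: combined ≈ 48, highway ≈ 42 → gap ≈ 6. Next-largest (coupe) is only ≈ 4.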